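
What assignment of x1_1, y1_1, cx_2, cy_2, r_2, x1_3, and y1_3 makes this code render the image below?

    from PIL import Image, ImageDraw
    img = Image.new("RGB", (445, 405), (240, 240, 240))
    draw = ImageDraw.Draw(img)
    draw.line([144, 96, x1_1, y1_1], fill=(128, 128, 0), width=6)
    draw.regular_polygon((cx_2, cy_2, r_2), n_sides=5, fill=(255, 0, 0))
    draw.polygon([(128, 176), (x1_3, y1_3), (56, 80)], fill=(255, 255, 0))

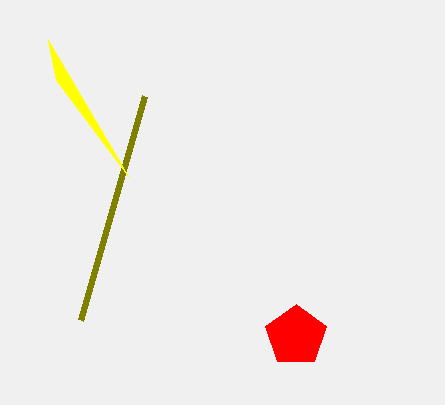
x1_1 = 80
y1_1 = 320
cx_2 = 296
cy_2 = 336
r_2 = 32
x1_3 = 48
y1_3 = 40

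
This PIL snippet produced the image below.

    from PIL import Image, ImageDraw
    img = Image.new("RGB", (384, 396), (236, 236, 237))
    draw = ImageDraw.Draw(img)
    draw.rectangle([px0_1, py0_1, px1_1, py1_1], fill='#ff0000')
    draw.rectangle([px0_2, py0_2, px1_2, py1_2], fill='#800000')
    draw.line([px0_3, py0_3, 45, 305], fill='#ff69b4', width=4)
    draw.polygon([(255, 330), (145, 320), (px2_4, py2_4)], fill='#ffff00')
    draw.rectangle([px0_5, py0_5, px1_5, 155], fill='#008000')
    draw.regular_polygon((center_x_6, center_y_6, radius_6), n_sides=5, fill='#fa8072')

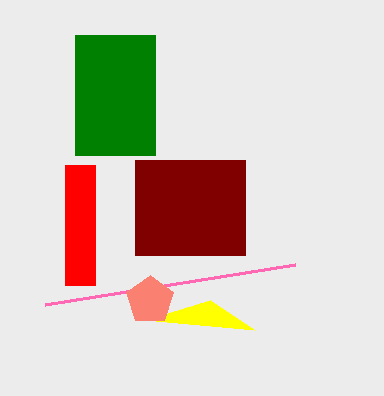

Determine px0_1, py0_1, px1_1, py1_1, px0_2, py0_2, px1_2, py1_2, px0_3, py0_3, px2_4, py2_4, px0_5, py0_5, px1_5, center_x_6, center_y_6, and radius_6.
px0_1 = 65; py0_1 = 165; px1_1 = 95; py1_1 = 285; px0_2 = 135; py0_2 = 160; px1_2 = 245; py1_2 = 255; px0_3 = 295; py0_3 = 265; px2_4 = 210; py2_4 = 300; px0_5 = 75; py0_5 = 35; px1_5 = 155; center_x_6 = 150; center_y_6 = 300; radius_6 = 25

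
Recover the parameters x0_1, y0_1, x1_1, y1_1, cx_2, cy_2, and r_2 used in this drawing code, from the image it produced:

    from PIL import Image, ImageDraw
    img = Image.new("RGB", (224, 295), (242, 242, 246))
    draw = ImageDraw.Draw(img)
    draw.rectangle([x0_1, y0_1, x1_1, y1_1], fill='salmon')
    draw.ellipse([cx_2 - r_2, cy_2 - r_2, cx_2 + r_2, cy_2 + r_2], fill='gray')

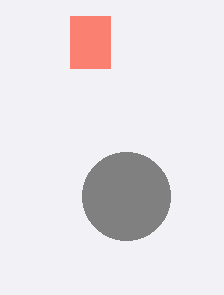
x0_1 = 70; y0_1 = 16; x1_1 = 110; y1_1 = 68; cx_2 = 126; cy_2 = 196; r_2 = 44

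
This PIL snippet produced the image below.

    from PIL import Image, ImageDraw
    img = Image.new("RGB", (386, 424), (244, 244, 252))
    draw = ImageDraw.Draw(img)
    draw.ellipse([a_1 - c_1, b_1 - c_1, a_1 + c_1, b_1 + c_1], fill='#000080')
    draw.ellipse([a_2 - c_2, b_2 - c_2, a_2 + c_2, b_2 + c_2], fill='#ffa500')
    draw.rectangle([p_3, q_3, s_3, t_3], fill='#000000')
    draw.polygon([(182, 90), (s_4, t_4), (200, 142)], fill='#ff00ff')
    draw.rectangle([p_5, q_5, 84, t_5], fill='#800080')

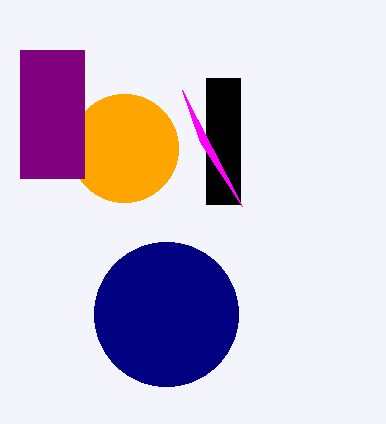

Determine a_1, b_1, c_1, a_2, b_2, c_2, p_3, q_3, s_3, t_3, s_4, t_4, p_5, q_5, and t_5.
a_1 = 166, b_1 = 314, c_1 = 72, a_2 = 124, b_2 = 148, c_2 = 54, p_3 = 206, q_3 = 78, s_3 = 240, t_3 = 204, s_4 = 242, t_4 = 206, p_5 = 20, q_5 = 50, t_5 = 178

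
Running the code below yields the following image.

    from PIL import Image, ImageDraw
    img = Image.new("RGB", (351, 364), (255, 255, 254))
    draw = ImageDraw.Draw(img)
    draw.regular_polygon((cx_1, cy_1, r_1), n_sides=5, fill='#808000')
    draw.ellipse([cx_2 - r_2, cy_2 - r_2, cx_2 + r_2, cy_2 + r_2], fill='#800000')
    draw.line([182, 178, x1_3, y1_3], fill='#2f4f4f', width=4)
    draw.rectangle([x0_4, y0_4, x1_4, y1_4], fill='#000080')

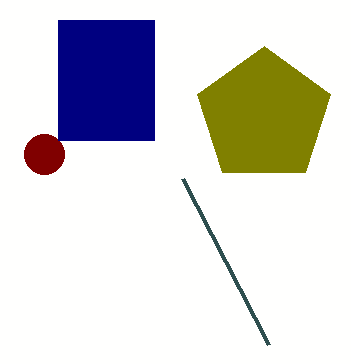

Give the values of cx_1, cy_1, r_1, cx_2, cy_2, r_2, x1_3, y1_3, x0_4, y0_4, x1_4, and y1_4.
cx_1 = 264, cy_1 = 116, r_1 = 70, cx_2 = 44, cy_2 = 154, r_2 = 20, x1_3 = 268, y1_3 = 344, x0_4 = 58, y0_4 = 20, x1_4 = 154, y1_4 = 140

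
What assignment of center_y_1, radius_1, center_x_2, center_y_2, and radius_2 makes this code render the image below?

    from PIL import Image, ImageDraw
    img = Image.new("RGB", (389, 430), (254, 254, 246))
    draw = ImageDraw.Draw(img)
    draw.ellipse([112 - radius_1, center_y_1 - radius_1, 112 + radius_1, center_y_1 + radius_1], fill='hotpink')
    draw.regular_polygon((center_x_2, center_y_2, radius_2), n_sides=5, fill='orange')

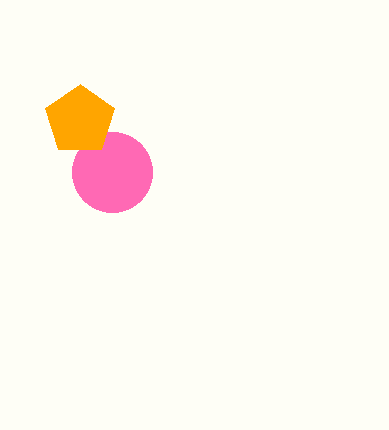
center_y_1 = 172; radius_1 = 40; center_x_2 = 80; center_y_2 = 120; radius_2 = 36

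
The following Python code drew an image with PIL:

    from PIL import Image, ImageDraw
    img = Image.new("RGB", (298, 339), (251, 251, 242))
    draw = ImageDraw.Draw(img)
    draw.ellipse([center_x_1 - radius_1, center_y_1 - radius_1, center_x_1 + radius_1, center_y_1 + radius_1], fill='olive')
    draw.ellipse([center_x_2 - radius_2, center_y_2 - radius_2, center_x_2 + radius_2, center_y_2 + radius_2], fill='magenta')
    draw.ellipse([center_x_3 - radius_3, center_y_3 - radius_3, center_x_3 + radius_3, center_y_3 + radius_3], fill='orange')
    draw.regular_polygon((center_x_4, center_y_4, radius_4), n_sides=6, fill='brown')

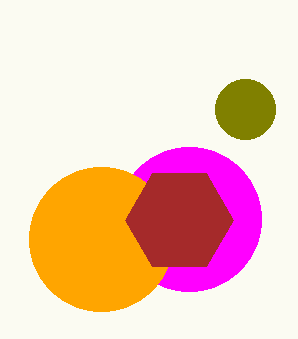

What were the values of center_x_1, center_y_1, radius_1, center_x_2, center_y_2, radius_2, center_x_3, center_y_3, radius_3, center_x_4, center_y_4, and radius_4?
center_x_1 = 245; center_y_1 = 109; radius_1 = 30; center_x_2 = 189; center_y_2 = 219; radius_2 = 72; center_x_3 = 101; center_y_3 = 239; radius_3 = 72; center_x_4 = 179; center_y_4 = 220; radius_4 = 54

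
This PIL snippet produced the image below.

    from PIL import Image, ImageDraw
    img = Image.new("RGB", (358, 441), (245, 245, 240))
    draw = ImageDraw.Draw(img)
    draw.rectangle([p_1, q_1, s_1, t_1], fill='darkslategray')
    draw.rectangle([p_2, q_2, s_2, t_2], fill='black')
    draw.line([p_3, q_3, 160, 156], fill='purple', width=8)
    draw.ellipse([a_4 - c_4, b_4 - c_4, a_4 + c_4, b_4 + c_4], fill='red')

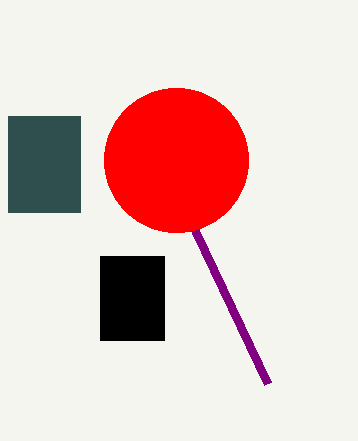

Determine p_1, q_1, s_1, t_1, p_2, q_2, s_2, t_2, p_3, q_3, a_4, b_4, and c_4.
p_1 = 8; q_1 = 116; s_1 = 80; t_1 = 212; p_2 = 100; q_2 = 256; s_2 = 164; t_2 = 340; p_3 = 268; q_3 = 384; a_4 = 176; b_4 = 160; c_4 = 72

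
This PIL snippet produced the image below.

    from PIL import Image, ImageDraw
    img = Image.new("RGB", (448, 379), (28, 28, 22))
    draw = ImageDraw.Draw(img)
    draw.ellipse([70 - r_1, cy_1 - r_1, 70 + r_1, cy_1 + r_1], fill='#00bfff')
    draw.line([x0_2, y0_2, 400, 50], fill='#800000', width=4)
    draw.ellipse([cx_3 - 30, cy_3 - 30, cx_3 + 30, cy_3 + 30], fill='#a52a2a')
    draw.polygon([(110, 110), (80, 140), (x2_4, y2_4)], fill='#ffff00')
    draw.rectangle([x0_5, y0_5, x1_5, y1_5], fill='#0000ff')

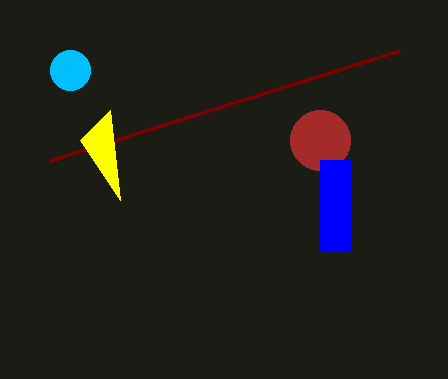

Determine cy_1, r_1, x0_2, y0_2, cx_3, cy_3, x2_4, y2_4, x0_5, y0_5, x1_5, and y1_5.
cy_1 = 70; r_1 = 20; x0_2 = 50; y0_2 = 160; cx_3 = 320; cy_3 = 140; x2_4 = 120; y2_4 = 200; x0_5 = 320; y0_5 = 160; x1_5 = 350; y1_5 = 250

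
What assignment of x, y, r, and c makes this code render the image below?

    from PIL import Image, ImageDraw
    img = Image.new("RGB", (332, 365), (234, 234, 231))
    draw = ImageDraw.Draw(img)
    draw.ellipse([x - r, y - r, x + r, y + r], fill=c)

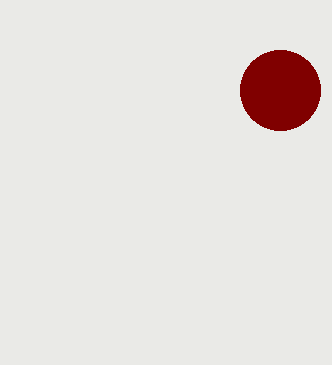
x = 280
y = 90
r = 40
c = 'maroon'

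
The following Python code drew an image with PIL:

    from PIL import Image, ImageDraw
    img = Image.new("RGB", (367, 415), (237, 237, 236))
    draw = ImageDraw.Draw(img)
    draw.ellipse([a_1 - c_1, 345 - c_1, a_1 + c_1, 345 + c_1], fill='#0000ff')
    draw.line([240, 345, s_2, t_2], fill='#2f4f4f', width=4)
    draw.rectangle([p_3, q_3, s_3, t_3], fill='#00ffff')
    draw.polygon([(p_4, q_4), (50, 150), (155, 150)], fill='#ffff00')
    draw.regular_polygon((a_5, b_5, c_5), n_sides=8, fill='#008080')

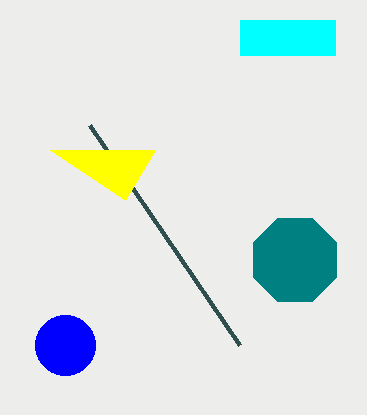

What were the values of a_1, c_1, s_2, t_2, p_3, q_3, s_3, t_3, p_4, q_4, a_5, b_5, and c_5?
a_1 = 65; c_1 = 30; s_2 = 90; t_2 = 125; p_3 = 240; q_3 = 20; s_3 = 335; t_3 = 55; p_4 = 125; q_4 = 200; a_5 = 295; b_5 = 260; c_5 = 45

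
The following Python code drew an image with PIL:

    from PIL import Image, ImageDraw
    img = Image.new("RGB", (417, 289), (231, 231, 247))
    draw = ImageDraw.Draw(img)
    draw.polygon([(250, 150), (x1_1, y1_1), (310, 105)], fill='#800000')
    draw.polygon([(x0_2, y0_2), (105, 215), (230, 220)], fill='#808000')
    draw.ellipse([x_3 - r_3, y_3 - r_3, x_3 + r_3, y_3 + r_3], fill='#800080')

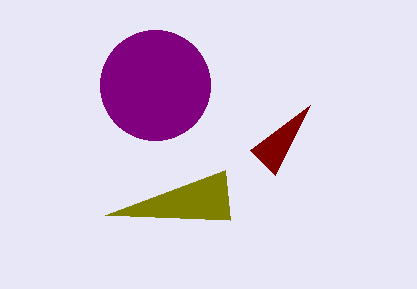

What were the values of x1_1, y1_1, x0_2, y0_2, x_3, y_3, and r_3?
x1_1 = 275, y1_1 = 175, x0_2 = 225, y0_2 = 170, x_3 = 155, y_3 = 85, r_3 = 55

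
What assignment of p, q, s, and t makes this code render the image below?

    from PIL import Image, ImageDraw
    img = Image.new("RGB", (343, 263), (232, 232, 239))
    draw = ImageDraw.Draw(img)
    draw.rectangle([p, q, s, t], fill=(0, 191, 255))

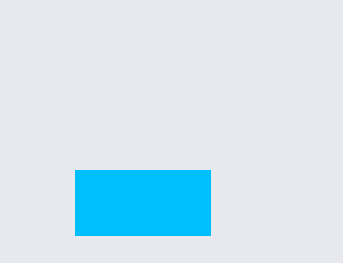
p = 75
q = 170
s = 210
t = 235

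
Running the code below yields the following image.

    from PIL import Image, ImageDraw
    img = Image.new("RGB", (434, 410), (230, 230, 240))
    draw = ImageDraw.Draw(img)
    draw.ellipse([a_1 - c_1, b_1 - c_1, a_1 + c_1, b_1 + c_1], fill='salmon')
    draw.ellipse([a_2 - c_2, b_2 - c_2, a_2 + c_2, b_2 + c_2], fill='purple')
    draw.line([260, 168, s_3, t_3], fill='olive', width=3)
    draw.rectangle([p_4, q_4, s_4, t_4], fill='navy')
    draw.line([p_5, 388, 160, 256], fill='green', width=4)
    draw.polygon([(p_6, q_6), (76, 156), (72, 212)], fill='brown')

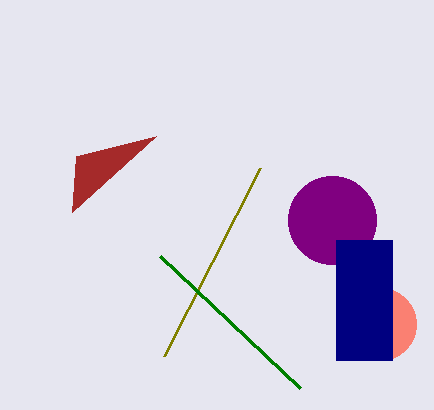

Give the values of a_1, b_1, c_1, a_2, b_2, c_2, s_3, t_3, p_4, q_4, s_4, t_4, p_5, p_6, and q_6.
a_1 = 380, b_1 = 324, c_1 = 36, a_2 = 332, b_2 = 220, c_2 = 44, s_3 = 164, t_3 = 356, p_4 = 336, q_4 = 240, s_4 = 392, t_4 = 360, p_5 = 300, p_6 = 156, q_6 = 136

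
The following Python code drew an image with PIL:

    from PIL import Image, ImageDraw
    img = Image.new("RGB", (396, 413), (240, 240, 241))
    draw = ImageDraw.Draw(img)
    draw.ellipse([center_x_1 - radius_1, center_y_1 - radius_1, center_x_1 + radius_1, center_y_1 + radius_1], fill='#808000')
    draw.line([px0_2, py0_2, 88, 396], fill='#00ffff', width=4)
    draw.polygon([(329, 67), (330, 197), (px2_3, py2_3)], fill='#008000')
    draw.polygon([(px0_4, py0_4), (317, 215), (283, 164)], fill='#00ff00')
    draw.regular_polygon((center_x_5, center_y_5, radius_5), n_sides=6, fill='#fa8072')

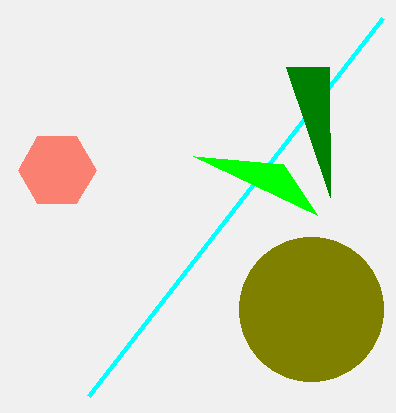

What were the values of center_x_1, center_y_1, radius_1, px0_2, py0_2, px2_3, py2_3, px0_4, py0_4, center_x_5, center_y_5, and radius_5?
center_x_1 = 311, center_y_1 = 309, radius_1 = 72, px0_2 = 382, py0_2 = 18, px2_3 = 286, py2_3 = 67, px0_4 = 193, py0_4 = 156, center_x_5 = 57, center_y_5 = 170, radius_5 = 39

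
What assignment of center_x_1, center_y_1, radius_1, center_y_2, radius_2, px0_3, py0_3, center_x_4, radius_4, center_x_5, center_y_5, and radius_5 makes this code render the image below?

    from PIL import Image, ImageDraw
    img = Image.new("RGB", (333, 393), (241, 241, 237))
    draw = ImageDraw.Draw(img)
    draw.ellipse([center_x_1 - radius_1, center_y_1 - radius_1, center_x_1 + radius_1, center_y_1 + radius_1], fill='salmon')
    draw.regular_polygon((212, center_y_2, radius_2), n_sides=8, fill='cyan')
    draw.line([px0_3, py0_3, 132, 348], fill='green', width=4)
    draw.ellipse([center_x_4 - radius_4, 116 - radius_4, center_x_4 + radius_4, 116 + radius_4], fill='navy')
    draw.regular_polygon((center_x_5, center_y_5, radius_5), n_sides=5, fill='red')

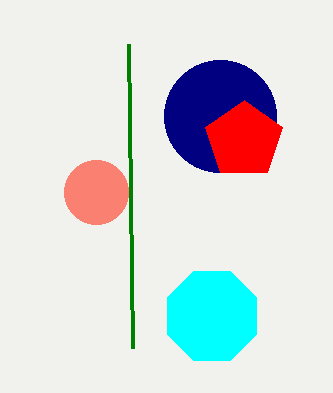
center_x_1 = 96
center_y_1 = 192
radius_1 = 32
center_y_2 = 316
radius_2 = 48
px0_3 = 128
py0_3 = 44
center_x_4 = 220
radius_4 = 56
center_x_5 = 244
center_y_5 = 140
radius_5 = 40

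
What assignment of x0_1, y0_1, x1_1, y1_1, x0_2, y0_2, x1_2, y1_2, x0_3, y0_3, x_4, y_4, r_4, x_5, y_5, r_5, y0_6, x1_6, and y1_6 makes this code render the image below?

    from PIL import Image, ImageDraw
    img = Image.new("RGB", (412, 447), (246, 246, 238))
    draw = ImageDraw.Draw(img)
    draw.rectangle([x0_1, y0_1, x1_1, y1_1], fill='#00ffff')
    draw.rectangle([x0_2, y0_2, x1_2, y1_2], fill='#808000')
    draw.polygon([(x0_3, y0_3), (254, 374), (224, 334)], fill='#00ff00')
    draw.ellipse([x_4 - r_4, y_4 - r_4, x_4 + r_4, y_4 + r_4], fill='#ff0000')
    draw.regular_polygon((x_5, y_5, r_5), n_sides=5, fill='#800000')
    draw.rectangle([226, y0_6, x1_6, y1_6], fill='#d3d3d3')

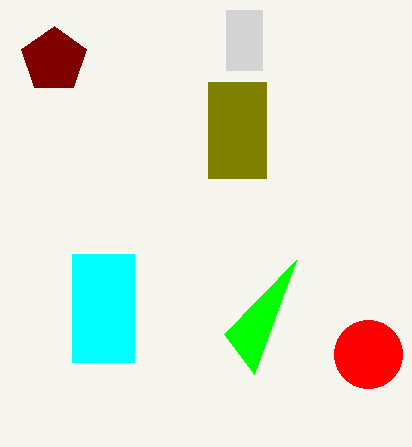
x0_1 = 72
y0_1 = 254
x1_1 = 134
y1_1 = 362
x0_2 = 208
y0_2 = 82
x1_2 = 266
y1_2 = 178
x0_3 = 296
y0_3 = 260
x_4 = 368
y_4 = 354
r_4 = 34
x_5 = 54
y_5 = 60
r_5 = 34
y0_6 = 10
x1_6 = 262
y1_6 = 70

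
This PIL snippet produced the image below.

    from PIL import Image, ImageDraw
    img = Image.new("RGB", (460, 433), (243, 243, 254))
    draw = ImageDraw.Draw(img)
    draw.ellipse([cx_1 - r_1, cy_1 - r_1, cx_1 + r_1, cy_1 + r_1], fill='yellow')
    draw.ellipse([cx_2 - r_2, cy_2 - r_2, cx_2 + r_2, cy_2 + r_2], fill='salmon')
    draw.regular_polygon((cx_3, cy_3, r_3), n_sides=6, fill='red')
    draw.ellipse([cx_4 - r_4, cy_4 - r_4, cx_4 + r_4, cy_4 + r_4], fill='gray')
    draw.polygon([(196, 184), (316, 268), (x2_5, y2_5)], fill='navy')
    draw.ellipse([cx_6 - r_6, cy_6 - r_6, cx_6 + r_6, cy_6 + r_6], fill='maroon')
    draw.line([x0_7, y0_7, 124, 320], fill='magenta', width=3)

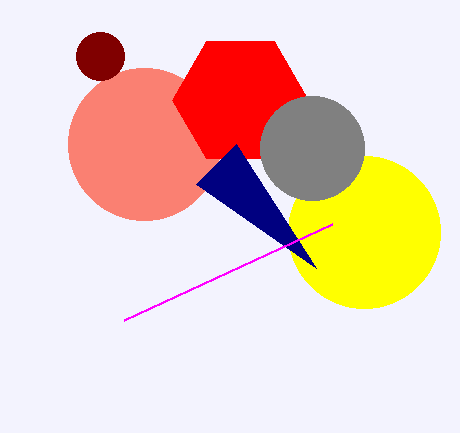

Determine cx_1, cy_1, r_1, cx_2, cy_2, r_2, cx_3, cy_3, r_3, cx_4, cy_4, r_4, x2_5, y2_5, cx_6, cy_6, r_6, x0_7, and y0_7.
cx_1 = 364, cy_1 = 232, r_1 = 76, cx_2 = 144, cy_2 = 144, r_2 = 76, cx_3 = 240, cy_3 = 100, r_3 = 68, cx_4 = 312, cy_4 = 148, r_4 = 52, x2_5 = 236, y2_5 = 144, cx_6 = 100, cy_6 = 56, r_6 = 24, x0_7 = 332, y0_7 = 224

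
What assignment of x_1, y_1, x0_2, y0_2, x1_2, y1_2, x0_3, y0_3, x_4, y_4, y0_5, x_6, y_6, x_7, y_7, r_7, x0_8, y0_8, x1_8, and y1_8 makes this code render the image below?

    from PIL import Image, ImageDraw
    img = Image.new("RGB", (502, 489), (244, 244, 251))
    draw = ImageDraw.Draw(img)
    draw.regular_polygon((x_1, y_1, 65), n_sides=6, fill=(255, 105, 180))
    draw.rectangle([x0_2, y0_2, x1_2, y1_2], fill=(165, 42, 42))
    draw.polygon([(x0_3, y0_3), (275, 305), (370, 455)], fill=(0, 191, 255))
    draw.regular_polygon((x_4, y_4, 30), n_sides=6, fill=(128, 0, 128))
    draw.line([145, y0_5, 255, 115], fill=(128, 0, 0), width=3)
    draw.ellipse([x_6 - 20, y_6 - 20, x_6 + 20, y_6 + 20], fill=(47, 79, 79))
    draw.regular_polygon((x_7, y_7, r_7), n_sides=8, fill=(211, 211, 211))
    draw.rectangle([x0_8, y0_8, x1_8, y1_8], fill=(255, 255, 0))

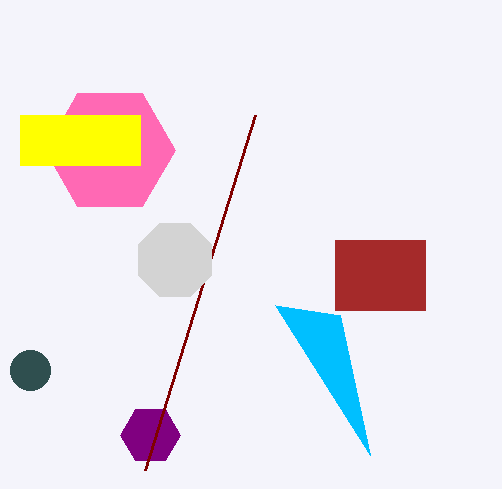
x_1 = 110; y_1 = 150; x0_2 = 335; y0_2 = 240; x1_2 = 425; y1_2 = 310; x0_3 = 340; y0_3 = 315; x_4 = 150; y_4 = 435; y0_5 = 470; x_6 = 30; y_6 = 370; x_7 = 175; y_7 = 260; r_7 = 40; x0_8 = 20; y0_8 = 115; x1_8 = 140; y1_8 = 165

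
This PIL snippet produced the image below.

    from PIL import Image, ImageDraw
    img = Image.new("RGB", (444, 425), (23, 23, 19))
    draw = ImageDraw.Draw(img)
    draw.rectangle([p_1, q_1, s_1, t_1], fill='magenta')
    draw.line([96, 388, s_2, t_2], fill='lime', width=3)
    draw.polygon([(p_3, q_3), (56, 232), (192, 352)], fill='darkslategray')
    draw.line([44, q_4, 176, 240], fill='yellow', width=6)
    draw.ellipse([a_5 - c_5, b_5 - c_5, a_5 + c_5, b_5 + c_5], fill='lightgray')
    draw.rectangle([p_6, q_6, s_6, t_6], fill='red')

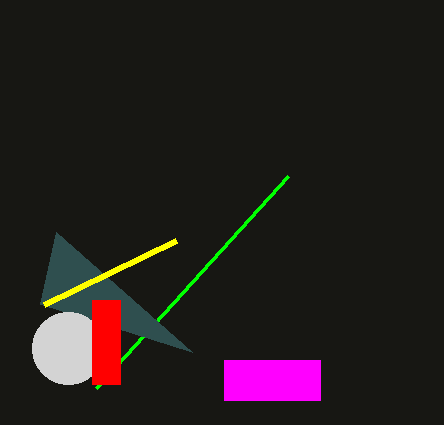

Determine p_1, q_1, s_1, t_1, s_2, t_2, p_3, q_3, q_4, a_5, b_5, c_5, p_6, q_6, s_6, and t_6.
p_1 = 224; q_1 = 360; s_1 = 320; t_1 = 400; s_2 = 288; t_2 = 176; p_3 = 40; q_3 = 304; q_4 = 304; a_5 = 68; b_5 = 348; c_5 = 36; p_6 = 92; q_6 = 300; s_6 = 120; t_6 = 384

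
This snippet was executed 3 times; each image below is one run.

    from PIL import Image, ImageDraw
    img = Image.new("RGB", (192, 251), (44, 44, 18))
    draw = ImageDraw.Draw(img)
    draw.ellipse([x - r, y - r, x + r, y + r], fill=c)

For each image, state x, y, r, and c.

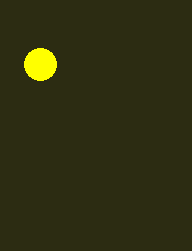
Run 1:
x = 40, y = 64, r = 16, c = 'yellow'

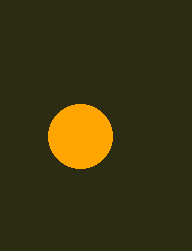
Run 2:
x = 80
y = 136
r = 32
c = 'orange'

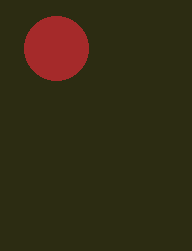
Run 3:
x = 56; y = 48; r = 32; c = 'brown'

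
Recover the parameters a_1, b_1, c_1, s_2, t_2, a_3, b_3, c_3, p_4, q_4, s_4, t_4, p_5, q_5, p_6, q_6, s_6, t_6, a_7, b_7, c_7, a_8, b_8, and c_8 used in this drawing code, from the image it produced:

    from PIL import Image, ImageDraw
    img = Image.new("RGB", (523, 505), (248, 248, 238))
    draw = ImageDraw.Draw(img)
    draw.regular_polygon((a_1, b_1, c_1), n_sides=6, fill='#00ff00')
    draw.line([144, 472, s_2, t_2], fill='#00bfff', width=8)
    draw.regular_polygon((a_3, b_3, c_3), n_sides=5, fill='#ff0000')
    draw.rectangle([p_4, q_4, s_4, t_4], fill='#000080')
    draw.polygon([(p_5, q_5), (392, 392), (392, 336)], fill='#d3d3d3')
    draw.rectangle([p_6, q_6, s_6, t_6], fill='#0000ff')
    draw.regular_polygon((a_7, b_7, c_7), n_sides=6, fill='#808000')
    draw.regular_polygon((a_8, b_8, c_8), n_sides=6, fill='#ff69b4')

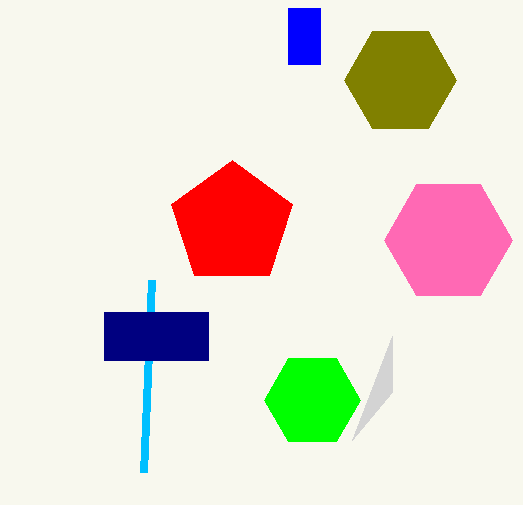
a_1 = 312
b_1 = 400
c_1 = 48
s_2 = 152
t_2 = 280
a_3 = 232
b_3 = 224
c_3 = 64
p_4 = 104
q_4 = 312
s_4 = 208
t_4 = 360
p_5 = 352
q_5 = 440
p_6 = 288
q_6 = 8
s_6 = 320
t_6 = 64
a_7 = 400
b_7 = 80
c_7 = 56
a_8 = 448
b_8 = 240
c_8 = 64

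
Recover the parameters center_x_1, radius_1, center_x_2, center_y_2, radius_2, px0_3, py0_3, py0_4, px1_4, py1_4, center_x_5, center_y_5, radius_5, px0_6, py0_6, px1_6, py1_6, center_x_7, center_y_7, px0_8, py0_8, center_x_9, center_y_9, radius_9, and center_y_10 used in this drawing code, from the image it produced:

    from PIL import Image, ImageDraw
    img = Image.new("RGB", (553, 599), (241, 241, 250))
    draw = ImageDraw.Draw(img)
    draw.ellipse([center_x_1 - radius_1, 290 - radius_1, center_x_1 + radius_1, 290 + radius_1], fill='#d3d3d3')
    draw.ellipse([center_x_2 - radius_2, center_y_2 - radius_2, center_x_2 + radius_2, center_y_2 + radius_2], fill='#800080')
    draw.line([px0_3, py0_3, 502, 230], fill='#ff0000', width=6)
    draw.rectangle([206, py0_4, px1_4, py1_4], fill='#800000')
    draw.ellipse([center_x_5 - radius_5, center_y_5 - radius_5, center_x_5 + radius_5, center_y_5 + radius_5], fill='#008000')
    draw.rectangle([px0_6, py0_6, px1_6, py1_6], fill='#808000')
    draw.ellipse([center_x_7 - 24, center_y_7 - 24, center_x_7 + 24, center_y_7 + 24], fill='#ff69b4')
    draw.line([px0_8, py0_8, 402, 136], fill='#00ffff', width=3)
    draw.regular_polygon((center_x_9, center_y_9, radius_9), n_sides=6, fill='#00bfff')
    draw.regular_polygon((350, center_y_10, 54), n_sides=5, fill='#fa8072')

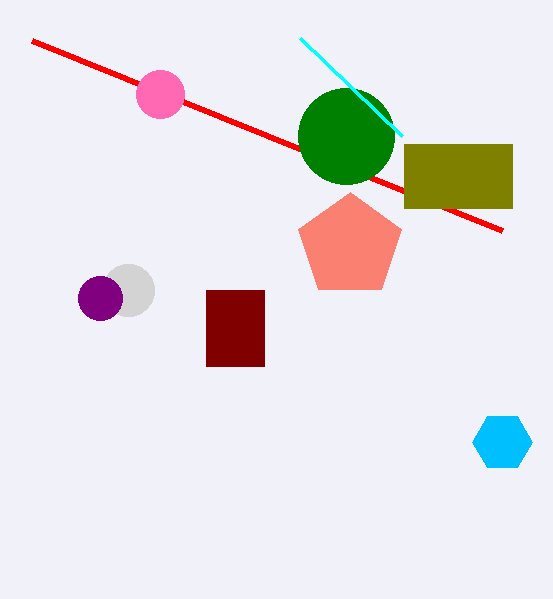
center_x_1 = 128; radius_1 = 26; center_x_2 = 100; center_y_2 = 298; radius_2 = 22; px0_3 = 32; py0_3 = 40; py0_4 = 290; px1_4 = 264; py1_4 = 366; center_x_5 = 346; center_y_5 = 136; radius_5 = 48; px0_6 = 404; py0_6 = 144; px1_6 = 512; py1_6 = 208; center_x_7 = 160; center_y_7 = 94; px0_8 = 300; py0_8 = 38; center_x_9 = 502; center_y_9 = 442; radius_9 = 30; center_y_10 = 246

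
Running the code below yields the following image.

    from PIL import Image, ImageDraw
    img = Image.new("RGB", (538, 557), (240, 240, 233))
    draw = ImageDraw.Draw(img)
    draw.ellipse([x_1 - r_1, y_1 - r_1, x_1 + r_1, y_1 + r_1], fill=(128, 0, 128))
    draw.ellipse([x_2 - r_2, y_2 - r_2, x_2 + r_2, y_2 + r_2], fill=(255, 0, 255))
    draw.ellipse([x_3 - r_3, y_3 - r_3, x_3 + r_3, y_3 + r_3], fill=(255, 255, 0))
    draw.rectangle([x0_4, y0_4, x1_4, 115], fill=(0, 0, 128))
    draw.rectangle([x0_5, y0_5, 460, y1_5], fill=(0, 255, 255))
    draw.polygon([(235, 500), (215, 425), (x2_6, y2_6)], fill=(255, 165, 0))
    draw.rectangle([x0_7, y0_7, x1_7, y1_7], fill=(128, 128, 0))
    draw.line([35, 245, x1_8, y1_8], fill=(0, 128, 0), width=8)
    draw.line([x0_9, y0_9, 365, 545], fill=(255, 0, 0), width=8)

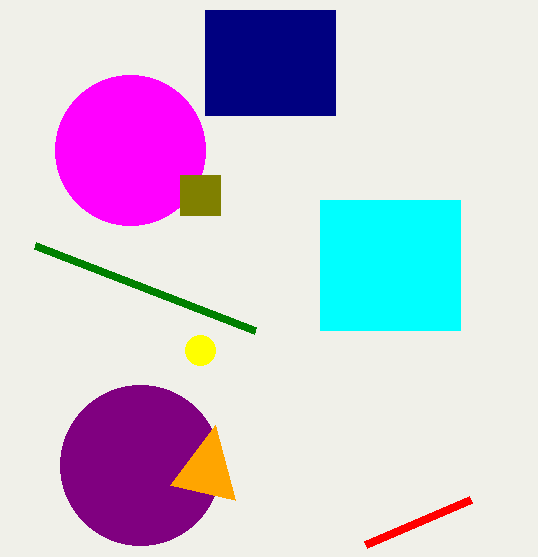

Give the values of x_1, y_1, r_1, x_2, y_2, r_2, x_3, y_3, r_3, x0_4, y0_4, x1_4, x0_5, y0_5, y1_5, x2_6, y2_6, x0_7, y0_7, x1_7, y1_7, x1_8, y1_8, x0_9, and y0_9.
x_1 = 140; y_1 = 465; r_1 = 80; x_2 = 130; y_2 = 150; r_2 = 75; x_3 = 200; y_3 = 350; r_3 = 15; x0_4 = 205; y0_4 = 10; x1_4 = 335; x0_5 = 320; y0_5 = 200; y1_5 = 330; x2_6 = 170; y2_6 = 485; x0_7 = 180; y0_7 = 175; x1_7 = 220; y1_7 = 215; x1_8 = 255; y1_8 = 330; x0_9 = 470; y0_9 = 500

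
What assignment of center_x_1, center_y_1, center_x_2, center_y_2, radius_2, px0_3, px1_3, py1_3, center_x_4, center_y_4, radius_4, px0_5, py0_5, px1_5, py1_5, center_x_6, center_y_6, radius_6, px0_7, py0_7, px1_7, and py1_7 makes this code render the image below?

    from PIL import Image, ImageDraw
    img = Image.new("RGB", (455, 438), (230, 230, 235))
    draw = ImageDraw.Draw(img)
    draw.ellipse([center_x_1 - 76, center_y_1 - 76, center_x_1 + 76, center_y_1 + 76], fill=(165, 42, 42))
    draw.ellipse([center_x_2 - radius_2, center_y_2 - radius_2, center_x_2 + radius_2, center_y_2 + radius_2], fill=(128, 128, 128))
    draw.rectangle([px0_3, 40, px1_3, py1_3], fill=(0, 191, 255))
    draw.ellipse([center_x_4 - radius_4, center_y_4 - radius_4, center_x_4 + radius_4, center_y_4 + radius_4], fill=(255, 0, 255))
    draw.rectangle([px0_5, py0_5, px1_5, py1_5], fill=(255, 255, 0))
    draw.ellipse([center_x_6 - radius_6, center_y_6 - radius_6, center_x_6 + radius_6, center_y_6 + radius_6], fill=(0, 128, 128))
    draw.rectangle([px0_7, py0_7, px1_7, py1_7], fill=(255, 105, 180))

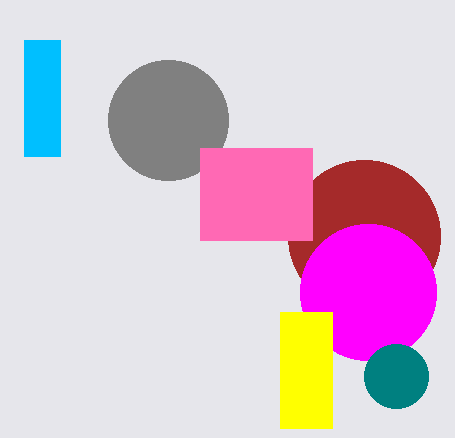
center_x_1 = 364
center_y_1 = 236
center_x_2 = 168
center_y_2 = 120
radius_2 = 60
px0_3 = 24
px1_3 = 60
py1_3 = 156
center_x_4 = 368
center_y_4 = 292
radius_4 = 68
px0_5 = 280
py0_5 = 312
px1_5 = 332
py1_5 = 428
center_x_6 = 396
center_y_6 = 376
radius_6 = 32
px0_7 = 200
py0_7 = 148
px1_7 = 312
py1_7 = 240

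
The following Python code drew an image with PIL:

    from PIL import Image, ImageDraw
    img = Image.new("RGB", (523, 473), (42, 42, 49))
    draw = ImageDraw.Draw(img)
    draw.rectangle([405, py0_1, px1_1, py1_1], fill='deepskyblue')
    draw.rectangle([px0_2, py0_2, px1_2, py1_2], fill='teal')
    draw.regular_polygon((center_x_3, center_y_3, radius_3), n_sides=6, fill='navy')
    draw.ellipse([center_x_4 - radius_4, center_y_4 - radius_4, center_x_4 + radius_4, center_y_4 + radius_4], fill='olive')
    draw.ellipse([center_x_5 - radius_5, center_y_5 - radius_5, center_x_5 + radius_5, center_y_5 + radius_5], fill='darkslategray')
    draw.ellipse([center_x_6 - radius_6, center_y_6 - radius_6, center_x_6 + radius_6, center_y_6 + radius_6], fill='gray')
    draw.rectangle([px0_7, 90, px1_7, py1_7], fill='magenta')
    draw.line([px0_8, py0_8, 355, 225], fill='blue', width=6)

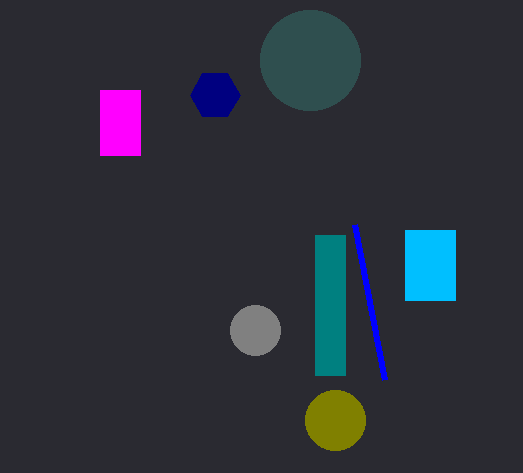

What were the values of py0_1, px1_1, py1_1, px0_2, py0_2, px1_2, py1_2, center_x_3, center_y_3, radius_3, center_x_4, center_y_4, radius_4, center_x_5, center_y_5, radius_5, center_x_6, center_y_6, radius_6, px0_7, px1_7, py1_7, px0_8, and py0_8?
py0_1 = 230, px1_1 = 455, py1_1 = 300, px0_2 = 315, py0_2 = 235, px1_2 = 345, py1_2 = 375, center_x_3 = 215, center_y_3 = 95, radius_3 = 25, center_x_4 = 335, center_y_4 = 420, radius_4 = 30, center_x_5 = 310, center_y_5 = 60, radius_5 = 50, center_x_6 = 255, center_y_6 = 330, radius_6 = 25, px0_7 = 100, px1_7 = 140, py1_7 = 155, px0_8 = 385, py0_8 = 380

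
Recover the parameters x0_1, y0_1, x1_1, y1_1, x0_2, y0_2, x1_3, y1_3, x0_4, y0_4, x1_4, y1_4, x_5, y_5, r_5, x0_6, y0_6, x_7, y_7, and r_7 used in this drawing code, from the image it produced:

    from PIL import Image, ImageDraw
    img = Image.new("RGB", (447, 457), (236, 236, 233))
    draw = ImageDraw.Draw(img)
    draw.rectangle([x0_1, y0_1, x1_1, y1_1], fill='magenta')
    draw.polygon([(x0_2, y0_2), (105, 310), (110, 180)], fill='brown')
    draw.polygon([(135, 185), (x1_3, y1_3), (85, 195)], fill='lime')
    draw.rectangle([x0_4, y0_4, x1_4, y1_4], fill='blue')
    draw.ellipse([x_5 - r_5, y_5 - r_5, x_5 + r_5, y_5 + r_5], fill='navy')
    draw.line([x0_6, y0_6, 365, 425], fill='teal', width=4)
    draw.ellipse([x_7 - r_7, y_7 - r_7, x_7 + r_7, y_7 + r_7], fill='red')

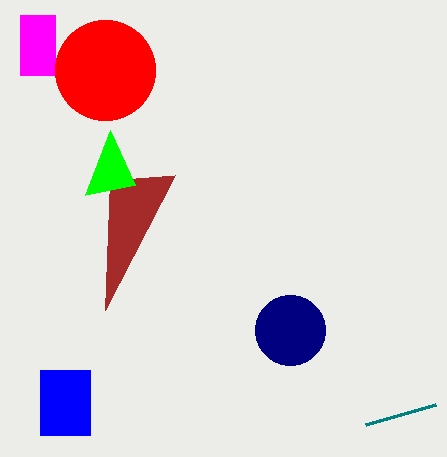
x0_1 = 20
y0_1 = 15
x1_1 = 55
y1_1 = 75
x0_2 = 175
y0_2 = 175
x1_3 = 110
y1_3 = 130
x0_4 = 40
y0_4 = 370
x1_4 = 90
y1_4 = 435
x_5 = 290
y_5 = 330
r_5 = 35
x0_6 = 435
y0_6 = 405
x_7 = 105
y_7 = 70
r_7 = 50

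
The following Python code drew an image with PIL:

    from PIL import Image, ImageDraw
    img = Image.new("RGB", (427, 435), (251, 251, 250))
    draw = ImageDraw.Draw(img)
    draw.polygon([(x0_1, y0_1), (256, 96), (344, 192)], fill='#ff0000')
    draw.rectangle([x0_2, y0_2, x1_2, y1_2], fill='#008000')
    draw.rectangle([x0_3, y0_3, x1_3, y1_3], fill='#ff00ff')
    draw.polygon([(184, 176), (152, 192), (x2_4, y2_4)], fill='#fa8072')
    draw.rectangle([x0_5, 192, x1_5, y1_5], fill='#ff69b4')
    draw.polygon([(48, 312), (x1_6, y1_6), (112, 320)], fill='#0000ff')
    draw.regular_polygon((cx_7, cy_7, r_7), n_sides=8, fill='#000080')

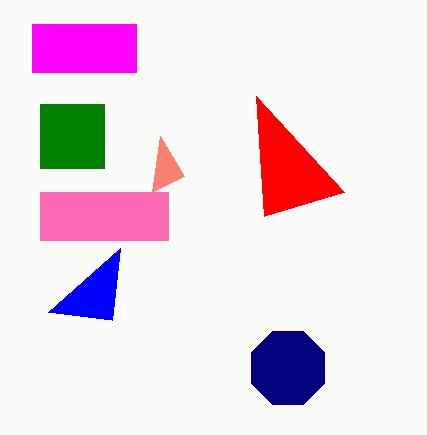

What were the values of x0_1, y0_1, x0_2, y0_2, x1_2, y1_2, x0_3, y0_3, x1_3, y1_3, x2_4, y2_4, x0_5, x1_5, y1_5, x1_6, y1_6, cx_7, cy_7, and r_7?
x0_1 = 264, y0_1 = 216, x0_2 = 40, y0_2 = 104, x1_2 = 104, y1_2 = 168, x0_3 = 32, y0_3 = 24, x1_3 = 136, y1_3 = 72, x2_4 = 160, y2_4 = 136, x0_5 = 40, x1_5 = 168, y1_5 = 240, x1_6 = 120, y1_6 = 248, cx_7 = 288, cy_7 = 368, r_7 = 40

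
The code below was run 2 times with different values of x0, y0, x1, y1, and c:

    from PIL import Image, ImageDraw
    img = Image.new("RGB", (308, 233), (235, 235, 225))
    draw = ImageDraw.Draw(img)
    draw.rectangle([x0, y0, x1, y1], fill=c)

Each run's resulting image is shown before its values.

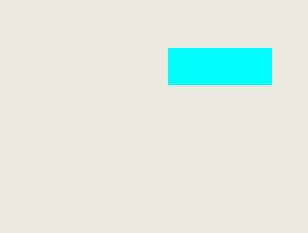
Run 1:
x0 = 168; y0 = 48; x1 = 271; y1 = 84; c = 'cyan'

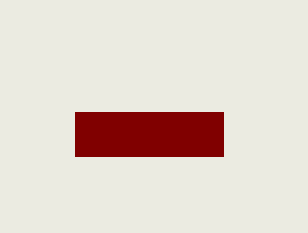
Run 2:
x0 = 75
y0 = 112
x1 = 223
y1 = 156
c = 'maroon'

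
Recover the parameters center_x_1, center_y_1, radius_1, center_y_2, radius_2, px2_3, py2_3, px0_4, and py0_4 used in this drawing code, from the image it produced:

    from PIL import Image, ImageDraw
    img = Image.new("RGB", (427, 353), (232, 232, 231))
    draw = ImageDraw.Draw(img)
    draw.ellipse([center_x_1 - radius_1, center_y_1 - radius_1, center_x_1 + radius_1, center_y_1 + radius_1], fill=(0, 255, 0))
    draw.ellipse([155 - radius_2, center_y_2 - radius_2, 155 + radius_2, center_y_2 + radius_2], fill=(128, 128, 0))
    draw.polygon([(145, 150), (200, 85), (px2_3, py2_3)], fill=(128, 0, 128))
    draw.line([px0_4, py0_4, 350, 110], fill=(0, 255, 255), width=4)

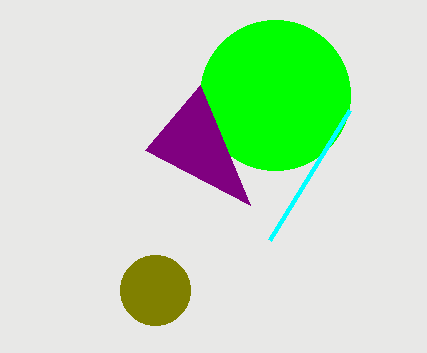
center_x_1 = 275, center_y_1 = 95, radius_1 = 75, center_y_2 = 290, radius_2 = 35, px2_3 = 250, py2_3 = 205, px0_4 = 270, py0_4 = 240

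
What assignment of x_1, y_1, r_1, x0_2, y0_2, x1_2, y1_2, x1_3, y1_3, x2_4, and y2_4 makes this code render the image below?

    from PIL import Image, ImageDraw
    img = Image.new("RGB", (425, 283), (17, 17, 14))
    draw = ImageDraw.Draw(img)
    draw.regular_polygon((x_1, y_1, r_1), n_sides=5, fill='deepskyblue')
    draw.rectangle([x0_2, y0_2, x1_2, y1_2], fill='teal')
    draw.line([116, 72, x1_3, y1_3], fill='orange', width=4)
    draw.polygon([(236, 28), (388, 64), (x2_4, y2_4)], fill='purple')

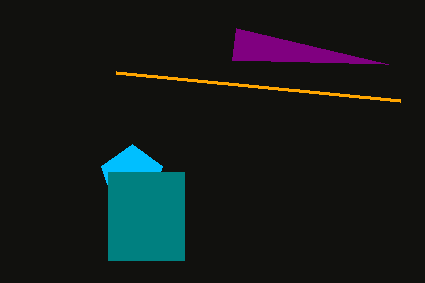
x_1 = 132; y_1 = 176; r_1 = 32; x0_2 = 108; y0_2 = 172; x1_2 = 184; y1_2 = 260; x1_3 = 400; y1_3 = 100; x2_4 = 232; y2_4 = 60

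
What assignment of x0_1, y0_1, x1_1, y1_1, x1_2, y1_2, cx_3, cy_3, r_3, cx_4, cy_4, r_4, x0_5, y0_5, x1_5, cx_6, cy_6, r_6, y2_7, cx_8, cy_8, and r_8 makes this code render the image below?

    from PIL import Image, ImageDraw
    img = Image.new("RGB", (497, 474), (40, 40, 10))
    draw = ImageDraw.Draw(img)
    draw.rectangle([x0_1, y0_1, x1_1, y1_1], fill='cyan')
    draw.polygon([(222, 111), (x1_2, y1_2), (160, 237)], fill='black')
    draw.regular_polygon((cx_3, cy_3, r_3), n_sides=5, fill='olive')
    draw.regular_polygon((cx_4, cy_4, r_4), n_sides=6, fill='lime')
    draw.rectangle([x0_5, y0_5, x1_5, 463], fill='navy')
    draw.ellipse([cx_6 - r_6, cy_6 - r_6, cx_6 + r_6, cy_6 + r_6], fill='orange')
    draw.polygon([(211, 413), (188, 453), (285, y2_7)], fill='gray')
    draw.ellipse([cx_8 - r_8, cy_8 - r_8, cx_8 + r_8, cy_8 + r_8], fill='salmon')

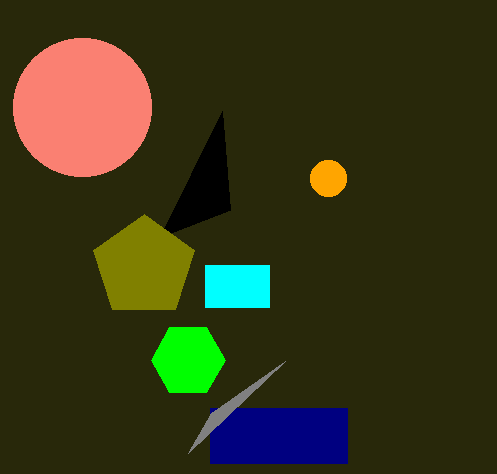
x0_1 = 205; y0_1 = 265; x1_1 = 269; y1_1 = 307; x1_2 = 230; y1_2 = 210; cx_3 = 144; cy_3 = 267; r_3 = 53; cx_4 = 188; cy_4 = 360; r_4 = 37; x0_5 = 210; y0_5 = 408; x1_5 = 347; cx_6 = 328; cy_6 = 178; r_6 = 18; y2_7 = 361; cx_8 = 82; cy_8 = 107; r_8 = 69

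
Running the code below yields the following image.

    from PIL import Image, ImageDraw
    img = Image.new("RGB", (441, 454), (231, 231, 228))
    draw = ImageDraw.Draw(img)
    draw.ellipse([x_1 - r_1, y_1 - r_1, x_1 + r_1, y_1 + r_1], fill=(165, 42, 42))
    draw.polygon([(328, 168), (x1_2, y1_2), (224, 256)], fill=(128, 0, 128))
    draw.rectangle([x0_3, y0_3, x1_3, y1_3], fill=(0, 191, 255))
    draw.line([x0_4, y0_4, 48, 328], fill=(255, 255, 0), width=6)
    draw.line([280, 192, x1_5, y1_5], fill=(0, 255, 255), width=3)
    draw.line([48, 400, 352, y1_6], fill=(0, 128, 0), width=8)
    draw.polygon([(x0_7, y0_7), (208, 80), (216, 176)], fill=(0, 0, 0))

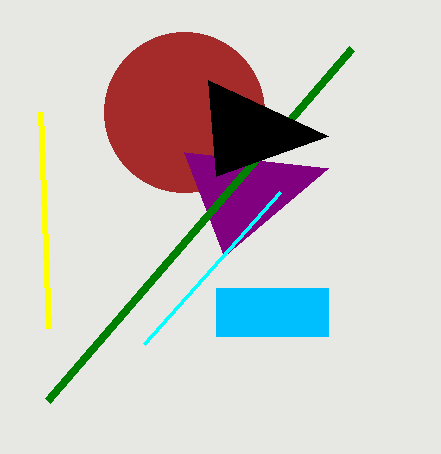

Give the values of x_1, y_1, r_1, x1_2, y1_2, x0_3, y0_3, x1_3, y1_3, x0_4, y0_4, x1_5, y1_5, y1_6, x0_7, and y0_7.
x_1 = 184, y_1 = 112, r_1 = 80, x1_2 = 184, y1_2 = 152, x0_3 = 216, y0_3 = 288, x1_3 = 328, y1_3 = 336, x0_4 = 40, y0_4 = 112, x1_5 = 144, y1_5 = 344, y1_6 = 48, x0_7 = 328, y0_7 = 136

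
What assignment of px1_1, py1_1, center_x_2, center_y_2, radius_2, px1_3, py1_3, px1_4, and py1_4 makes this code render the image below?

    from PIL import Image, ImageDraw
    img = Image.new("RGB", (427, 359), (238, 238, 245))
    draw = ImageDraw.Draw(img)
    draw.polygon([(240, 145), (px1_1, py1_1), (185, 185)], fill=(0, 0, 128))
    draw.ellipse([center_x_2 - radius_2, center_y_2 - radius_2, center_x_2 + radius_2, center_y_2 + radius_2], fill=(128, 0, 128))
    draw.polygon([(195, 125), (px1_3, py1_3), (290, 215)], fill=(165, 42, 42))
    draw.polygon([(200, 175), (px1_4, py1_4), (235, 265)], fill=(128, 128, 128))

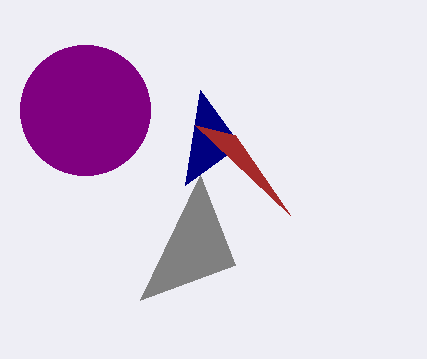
px1_1 = 200
py1_1 = 90
center_x_2 = 85
center_y_2 = 110
radius_2 = 65
px1_3 = 235
py1_3 = 135
px1_4 = 140
py1_4 = 300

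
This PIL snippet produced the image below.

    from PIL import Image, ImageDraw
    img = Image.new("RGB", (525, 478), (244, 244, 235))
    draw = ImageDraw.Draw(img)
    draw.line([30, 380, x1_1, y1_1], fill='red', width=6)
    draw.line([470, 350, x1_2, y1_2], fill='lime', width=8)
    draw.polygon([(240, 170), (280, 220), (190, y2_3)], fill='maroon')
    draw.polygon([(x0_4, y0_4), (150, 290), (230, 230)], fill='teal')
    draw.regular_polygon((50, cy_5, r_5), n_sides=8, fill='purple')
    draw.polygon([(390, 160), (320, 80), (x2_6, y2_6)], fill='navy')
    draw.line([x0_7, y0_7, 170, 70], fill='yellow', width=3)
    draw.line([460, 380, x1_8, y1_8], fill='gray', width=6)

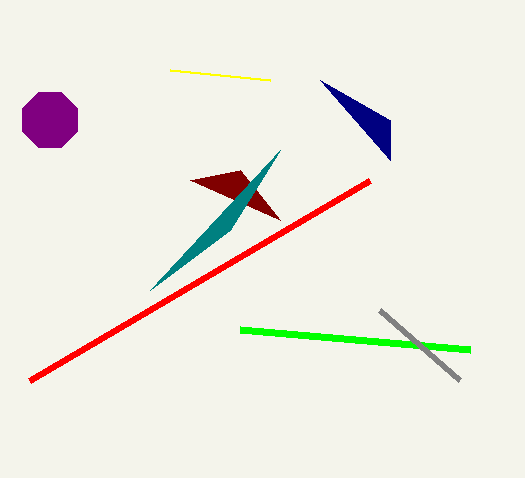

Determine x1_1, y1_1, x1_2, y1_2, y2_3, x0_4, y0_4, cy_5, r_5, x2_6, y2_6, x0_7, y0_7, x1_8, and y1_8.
x1_1 = 370, y1_1 = 180, x1_2 = 240, y1_2 = 330, y2_3 = 180, x0_4 = 280, y0_4 = 150, cy_5 = 120, r_5 = 30, x2_6 = 390, y2_6 = 120, x0_7 = 270, y0_7 = 80, x1_8 = 380, y1_8 = 310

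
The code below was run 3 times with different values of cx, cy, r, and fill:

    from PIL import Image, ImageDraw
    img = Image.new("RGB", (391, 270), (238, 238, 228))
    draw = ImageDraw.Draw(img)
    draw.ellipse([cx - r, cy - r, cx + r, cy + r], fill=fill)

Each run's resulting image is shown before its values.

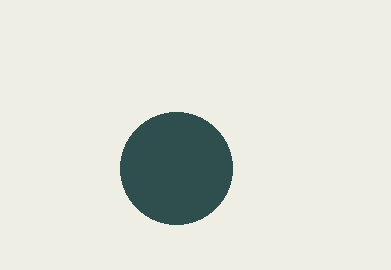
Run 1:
cx = 176, cy = 168, r = 56, fill = 'darkslategray'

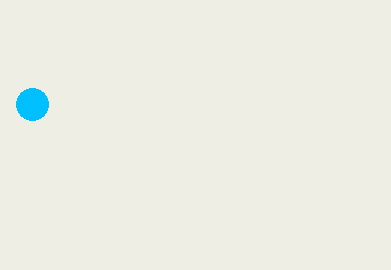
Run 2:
cx = 32
cy = 104
r = 16
fill = 'deepskyblue'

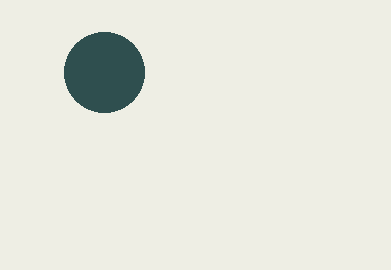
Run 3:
cx = 104; cy = 72; r = 40; fill = 'darkslategray'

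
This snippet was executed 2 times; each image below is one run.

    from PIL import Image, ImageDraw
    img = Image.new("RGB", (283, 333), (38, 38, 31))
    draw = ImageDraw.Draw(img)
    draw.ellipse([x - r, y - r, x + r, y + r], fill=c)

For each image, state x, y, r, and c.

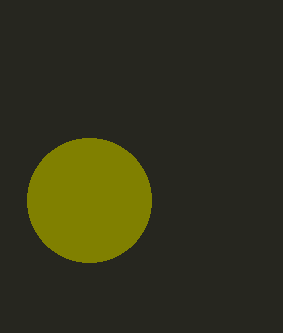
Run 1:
x = 89
y = 200
r = 62
c = 'olive'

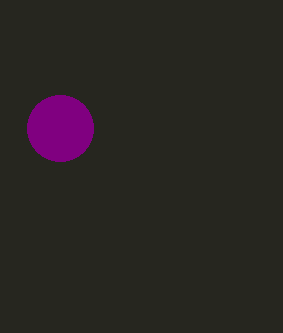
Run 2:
x = 60
y = 128
r = 33
c = 'purple'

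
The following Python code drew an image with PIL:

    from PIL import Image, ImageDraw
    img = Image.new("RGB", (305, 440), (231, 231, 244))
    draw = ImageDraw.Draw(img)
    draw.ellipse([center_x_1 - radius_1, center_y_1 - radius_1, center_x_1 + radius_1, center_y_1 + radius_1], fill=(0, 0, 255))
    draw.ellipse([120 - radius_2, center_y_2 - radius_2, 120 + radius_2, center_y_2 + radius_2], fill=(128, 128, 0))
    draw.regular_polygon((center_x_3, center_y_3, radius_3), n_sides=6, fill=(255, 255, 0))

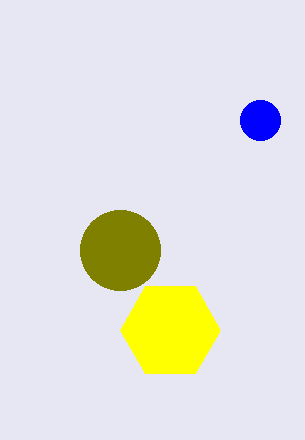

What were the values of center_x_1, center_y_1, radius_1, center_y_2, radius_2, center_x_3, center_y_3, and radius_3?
center_x_1 = 260
center_y_1 = 120
radius_1 = 20
center_y_2 = 250
radius_2 = 40
center_x_3 = 170
center_y_3 = 330
radius_3 = 50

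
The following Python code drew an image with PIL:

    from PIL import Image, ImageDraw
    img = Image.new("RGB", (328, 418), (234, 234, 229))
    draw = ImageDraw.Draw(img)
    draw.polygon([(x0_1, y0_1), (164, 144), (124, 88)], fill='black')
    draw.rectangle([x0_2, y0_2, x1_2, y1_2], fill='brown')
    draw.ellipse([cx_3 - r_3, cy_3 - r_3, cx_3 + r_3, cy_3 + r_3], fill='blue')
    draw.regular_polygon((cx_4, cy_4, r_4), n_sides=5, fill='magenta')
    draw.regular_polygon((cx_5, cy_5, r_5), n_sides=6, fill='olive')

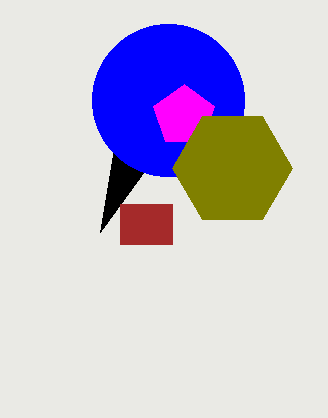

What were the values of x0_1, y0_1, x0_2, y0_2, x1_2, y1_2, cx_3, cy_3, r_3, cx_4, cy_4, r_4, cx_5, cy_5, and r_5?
x0_1 = 100; y0_1 = 232; x0_2 = 120; y0_2 = 204; x1_2 = 172; y1_2 = 244; cx_3 = 168; cy_3 = 100; r_3 = 76; cx_4 = 184; cy_4 = 116; r_4 = 32; cx_5 = 232; cy_5 = 168; r_5 = 60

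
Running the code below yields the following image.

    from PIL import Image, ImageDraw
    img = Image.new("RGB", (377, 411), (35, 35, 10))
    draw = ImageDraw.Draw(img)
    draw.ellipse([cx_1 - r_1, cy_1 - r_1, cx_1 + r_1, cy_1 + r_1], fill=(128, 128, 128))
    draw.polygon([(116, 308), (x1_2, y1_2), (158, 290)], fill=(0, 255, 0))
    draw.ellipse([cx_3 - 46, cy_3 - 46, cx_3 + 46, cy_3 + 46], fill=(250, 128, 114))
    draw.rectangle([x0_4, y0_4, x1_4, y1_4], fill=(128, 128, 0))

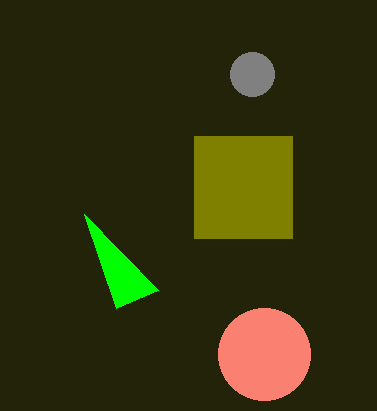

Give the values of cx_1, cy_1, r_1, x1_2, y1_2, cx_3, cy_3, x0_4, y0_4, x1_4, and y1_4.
cx_1 = 252, cy_1 = 74, r_1 = 22, x1_2 = 84, y1_2 = 214, cx_3 = 264, cy_3 = 354, x0_4 = 194, y0_4 = 136, x1_4 = 292, y1_4 = 238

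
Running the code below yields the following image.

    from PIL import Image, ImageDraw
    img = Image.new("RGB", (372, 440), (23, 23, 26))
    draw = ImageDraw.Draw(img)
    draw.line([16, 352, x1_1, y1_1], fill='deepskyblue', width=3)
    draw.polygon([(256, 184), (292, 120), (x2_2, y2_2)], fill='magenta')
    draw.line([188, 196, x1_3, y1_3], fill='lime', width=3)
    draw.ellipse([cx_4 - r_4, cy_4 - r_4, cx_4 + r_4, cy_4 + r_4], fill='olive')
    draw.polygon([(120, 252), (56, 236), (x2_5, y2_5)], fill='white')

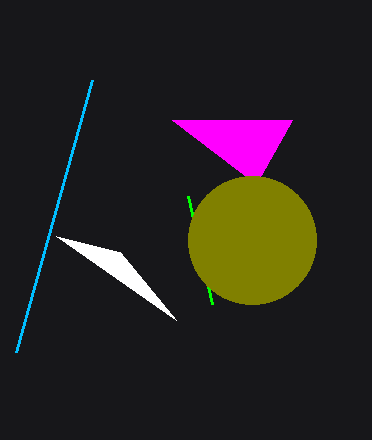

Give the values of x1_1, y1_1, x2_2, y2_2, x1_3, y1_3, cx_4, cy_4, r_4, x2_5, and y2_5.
x1_1 = 92, y1_1 = 80, x2_2 = 172, y2_2 = 120, x1_3 = 212, y1_3 = 304, cx_4 = 252, cy_4 = 240, r_4 = 64, x2_5 = 176, y2_5 = 320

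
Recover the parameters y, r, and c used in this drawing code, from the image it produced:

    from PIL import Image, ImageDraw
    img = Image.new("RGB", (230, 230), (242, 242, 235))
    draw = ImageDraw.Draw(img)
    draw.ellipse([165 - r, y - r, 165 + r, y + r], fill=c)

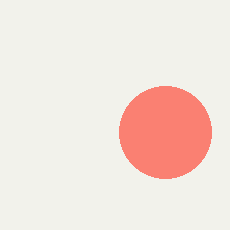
y = 132, r = 46, c = 'salmon'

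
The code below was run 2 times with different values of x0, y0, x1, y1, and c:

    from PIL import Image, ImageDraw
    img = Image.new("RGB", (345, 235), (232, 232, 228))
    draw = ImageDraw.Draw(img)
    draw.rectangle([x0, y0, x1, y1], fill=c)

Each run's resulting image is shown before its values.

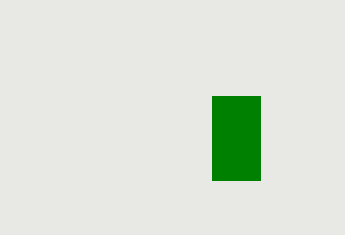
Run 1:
x0 = 212; y0 = 96; x1 = 260; y1 = 180; c = 'green'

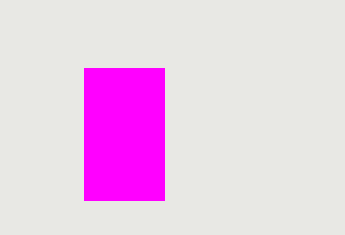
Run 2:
x0 = 84, y0 = 68, x1 = 164, y1 = 200, c = 'magenta'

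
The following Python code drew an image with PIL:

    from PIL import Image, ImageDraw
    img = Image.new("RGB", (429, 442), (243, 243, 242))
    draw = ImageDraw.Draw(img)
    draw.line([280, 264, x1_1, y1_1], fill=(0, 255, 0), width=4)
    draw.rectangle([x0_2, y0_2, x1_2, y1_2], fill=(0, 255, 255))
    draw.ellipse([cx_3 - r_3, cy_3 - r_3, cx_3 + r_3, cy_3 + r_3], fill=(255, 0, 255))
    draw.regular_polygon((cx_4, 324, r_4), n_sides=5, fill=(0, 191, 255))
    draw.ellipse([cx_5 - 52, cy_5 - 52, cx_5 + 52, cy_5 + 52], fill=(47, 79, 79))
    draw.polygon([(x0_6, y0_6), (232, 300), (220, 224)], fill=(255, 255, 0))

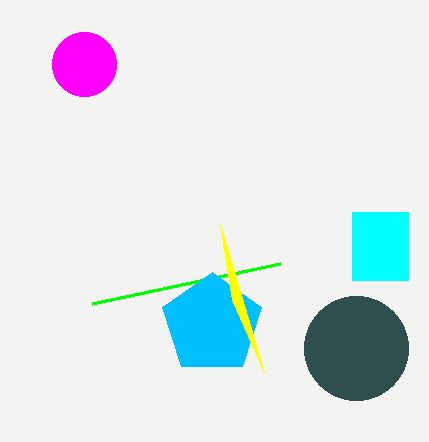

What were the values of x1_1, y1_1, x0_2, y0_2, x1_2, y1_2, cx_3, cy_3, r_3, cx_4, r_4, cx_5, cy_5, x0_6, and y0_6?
x1_1 = 92, y1_1 = 304, x0_2 = 352, y0_2 = 212, x1_2 = 408, y1_2 = 280, cx_3 = 84, cy_3 = 64, r_3 = 32, cx_4 = 212, r_4 = 52, cx_5 = 356, cy_5 = 348, x0_6 = 264, y0_6 = 372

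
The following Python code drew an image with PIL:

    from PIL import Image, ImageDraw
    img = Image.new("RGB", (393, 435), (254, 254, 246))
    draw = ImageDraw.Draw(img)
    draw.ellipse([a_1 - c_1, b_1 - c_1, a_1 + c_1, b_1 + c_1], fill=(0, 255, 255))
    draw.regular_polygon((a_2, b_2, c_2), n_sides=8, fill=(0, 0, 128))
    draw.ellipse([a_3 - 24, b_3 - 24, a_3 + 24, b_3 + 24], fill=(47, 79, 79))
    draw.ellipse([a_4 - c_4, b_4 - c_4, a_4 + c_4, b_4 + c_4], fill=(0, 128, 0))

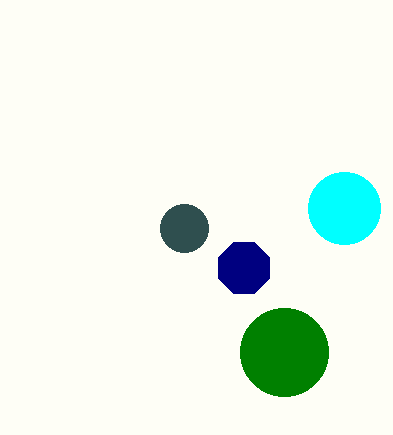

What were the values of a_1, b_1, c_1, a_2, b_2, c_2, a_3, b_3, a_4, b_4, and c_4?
a_1 = 344
b_1 = 208
c_1 = 36
a_2 = 244
b_2 = 268
c_2 = 28
a_3 = 184
b_3 = 228
a_4 = 284
b_4 = 352
c_4 = 44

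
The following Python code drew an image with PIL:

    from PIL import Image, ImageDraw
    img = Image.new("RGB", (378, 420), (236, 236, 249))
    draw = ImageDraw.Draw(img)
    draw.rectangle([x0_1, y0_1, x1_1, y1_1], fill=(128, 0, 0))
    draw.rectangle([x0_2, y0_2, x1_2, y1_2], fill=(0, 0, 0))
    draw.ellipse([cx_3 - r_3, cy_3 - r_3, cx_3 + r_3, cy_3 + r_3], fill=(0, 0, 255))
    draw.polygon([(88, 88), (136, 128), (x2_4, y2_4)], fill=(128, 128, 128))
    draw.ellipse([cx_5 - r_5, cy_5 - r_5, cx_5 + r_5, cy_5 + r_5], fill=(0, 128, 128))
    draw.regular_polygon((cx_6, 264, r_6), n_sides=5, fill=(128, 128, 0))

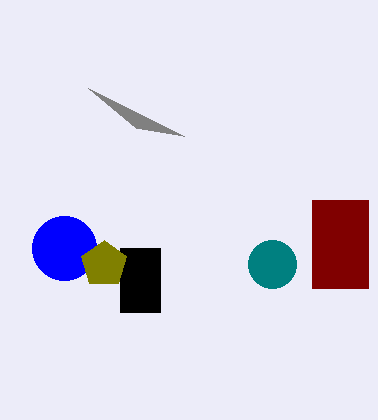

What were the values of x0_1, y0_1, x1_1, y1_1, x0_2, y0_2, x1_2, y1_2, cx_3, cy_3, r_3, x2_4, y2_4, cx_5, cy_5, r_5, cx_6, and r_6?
x0_1 = 312; y0_1 = 200; x1_1 = 368; y1_1 = 288; x0_2 = 120; y0_2 = 248; x1_2 = 160; y1_2 = 312; cx_3 = 64; cy_3 = 248; r_3 = 32; x2_4 = 184; y2_4 = 136; cx_5 = 272; cy_5 = 264; r_5 = 24; cx_6 = 104; r_6 = 24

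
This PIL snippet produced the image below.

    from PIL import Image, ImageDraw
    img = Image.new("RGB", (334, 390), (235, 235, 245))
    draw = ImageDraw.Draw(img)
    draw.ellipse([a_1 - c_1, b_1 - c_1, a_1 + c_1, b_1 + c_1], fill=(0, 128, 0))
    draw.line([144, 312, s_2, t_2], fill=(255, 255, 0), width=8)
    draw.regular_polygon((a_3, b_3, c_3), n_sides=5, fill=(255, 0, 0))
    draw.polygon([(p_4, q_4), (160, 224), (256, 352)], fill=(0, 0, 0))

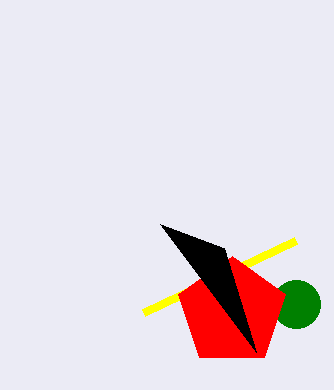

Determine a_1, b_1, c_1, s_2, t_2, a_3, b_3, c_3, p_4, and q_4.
a_1 = 296; b_1 = 304; c_1 = 24; s_2 = 296; t_2 = 240; a_3 = 232; b_3 = 312; c_3 = 56; p_4 = 224; q_4 = 248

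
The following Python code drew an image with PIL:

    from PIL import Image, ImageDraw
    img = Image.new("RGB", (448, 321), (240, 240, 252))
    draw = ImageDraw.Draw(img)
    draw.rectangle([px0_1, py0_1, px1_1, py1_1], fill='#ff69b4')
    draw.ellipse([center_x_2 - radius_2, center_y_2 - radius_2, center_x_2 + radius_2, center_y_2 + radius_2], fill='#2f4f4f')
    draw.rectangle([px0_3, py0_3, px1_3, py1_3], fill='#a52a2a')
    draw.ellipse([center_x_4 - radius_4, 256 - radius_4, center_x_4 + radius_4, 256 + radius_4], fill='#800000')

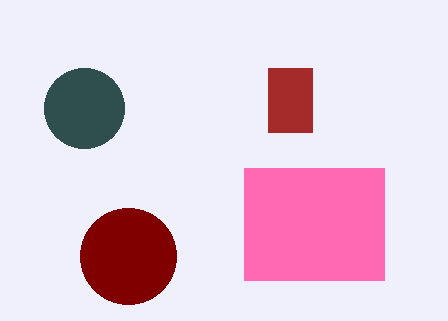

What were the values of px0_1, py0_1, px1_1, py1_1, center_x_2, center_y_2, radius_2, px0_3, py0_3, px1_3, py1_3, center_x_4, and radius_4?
px0_1 = 244, py0_1 = 168, px1_1 = 384, py1_1 = 280, center_x_2 = 84, center_y_2 = 108, radius_2 = 40, px0_3 = 268, py0_3 = 68, px1_3 = 312, py1_3 = 132, center_x_4 = 128, radius_4 = 48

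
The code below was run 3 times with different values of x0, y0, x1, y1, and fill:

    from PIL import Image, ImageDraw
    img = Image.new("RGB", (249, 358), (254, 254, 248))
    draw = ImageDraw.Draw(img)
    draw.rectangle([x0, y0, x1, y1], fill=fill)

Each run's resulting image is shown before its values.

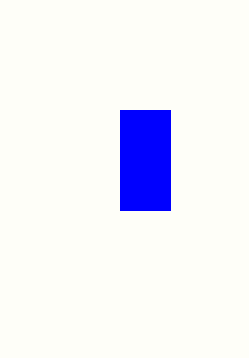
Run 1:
x0 = 120
y0 = 110
x1 = 170
y1 = 210
fill = 'blue'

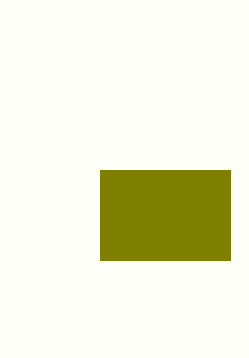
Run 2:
x0 = 100, y0 = 170, x1 = 230, y1 = 260, fill = 'olive'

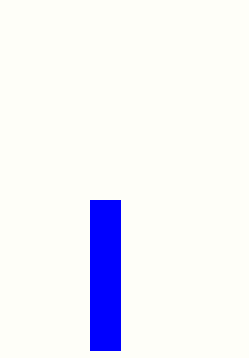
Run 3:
x0 = 90
y0 = 200
x1 = 120
y1 = 350
fill = 'blue'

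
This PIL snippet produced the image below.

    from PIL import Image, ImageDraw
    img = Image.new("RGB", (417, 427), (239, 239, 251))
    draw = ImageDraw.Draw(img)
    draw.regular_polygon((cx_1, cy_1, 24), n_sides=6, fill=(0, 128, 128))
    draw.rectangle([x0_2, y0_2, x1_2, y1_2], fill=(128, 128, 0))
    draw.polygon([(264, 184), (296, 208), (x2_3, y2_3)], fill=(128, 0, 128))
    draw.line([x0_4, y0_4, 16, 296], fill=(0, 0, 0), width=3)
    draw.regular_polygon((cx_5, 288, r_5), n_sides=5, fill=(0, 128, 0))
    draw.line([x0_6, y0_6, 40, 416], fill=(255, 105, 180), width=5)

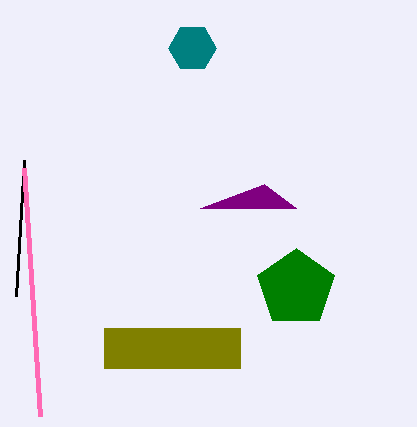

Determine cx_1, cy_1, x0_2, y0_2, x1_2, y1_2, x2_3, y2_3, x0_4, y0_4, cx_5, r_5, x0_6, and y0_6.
cx_1 = 192; cy_1 = 48; x0_2 = 104; y0_2 = 328; x1_2 = 240; y1_2 = 368; x2_3 = 200; y2_3 = 208; x0_4 = 24; y0_4 = 160; cx_5 = 296; r_5 = 40; x0_6 = 24; y0_6 = 168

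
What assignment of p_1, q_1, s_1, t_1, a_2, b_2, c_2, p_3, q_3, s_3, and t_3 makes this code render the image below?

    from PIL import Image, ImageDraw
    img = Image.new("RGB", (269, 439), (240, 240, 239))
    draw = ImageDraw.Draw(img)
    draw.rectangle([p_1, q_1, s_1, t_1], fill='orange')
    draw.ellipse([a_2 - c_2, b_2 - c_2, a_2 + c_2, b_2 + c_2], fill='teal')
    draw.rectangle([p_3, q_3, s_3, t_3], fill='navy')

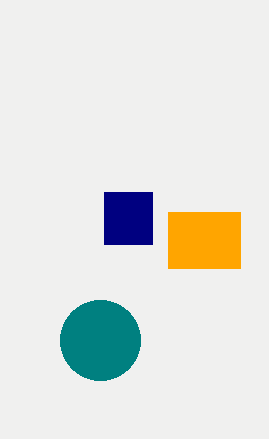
p_1 = 168; q_1 = 212; s_1 = 240; t_1 = 268; a_2 = 100; b_2 = 340; c_2 = 40; p_3 = 104; q_3 = 192; s_3 = 152; t_3 = 244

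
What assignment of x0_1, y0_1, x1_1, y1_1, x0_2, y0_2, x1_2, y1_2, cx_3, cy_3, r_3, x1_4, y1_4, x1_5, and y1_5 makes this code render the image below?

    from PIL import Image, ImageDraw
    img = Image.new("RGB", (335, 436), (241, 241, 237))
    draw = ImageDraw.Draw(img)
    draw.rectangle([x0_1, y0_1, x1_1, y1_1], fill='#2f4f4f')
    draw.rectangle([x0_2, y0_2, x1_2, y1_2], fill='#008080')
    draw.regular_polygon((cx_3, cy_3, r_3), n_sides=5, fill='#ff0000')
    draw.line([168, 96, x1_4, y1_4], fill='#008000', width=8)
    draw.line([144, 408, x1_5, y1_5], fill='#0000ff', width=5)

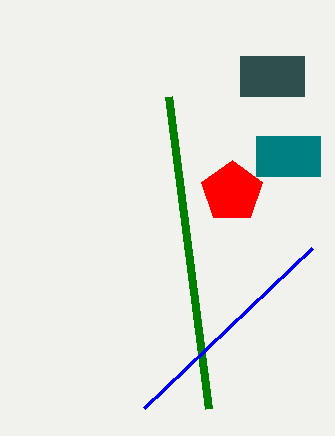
x0_1 = 240; y0_1 = 56; x1_1 = 304; y1_1 = 96; x0_2 = 256; y0_2 = 136; x1_2 = 320; y1_2 = 176; cx_3 = 232; cy_3 = 192; r_3 = 32; x1_4 = 208; y1_4 = 408; x1_5 = 312; y1_5 = 248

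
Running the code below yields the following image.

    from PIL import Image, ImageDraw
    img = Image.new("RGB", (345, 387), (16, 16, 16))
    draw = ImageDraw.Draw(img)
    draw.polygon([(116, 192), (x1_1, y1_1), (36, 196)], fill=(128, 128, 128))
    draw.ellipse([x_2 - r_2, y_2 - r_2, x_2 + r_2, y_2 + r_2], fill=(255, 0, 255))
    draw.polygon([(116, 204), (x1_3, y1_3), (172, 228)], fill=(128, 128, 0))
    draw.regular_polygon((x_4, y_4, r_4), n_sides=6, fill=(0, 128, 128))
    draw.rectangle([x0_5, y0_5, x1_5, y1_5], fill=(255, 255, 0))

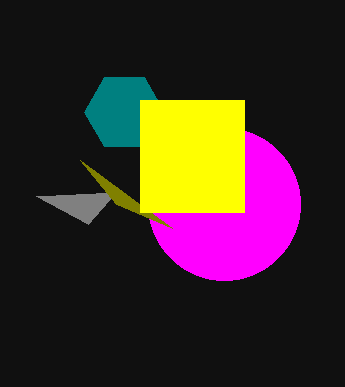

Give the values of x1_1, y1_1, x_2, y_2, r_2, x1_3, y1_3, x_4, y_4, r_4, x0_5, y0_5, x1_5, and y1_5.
x1_1 = 88; y1_1 = 224; x_2 = 224; y_2 = 204; r_2 = 76; x1_3 = 80; y1_3 = 160; x_4 = 124; y_4 = 112; r_4 = 40; x0_5 = 140; y0_5 = 100; x1_5 = 244; y1_5 = 212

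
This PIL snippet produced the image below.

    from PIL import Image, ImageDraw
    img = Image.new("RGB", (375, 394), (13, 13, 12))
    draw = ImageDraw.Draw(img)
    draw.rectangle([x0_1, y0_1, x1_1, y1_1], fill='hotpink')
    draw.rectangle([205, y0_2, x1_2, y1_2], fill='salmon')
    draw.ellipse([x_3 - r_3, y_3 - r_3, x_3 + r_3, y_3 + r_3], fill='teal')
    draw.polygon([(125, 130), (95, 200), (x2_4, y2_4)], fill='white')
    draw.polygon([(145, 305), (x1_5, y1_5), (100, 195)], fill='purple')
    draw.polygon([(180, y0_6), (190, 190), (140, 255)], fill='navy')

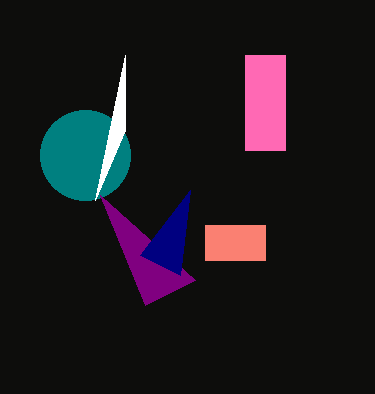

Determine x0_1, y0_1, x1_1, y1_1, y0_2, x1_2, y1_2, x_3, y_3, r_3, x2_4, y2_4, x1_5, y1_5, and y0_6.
x0_1 = 245; y0_1 = 55; x1_1 = 285; y1_1 = 150; y0_2 = 225; x1_2 = 265; y1_2 = 260; x_3 = 85; y_3 = 155; r_3 = 45; x2_4 = 125; y2_4 = 55; x1_5 = 195; y1_5 = 280; y0_6 = 275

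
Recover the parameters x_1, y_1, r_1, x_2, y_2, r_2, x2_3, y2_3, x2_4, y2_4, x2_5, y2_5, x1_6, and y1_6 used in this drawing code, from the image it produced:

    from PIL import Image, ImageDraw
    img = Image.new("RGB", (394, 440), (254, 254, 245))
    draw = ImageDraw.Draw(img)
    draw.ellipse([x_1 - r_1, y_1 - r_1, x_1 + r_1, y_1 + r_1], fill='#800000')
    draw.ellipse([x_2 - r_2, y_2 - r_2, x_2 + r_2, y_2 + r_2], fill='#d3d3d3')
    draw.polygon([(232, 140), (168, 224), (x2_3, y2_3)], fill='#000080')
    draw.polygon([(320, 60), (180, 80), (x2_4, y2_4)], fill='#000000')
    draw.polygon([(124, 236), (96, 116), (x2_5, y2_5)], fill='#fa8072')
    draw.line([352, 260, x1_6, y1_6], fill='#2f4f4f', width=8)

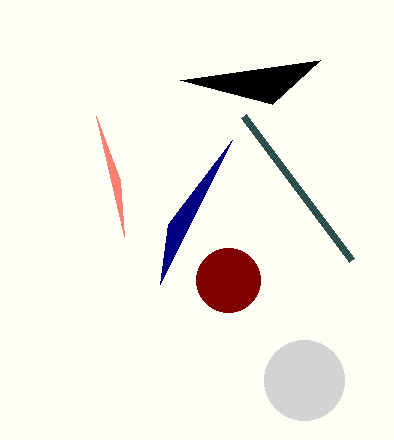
x_1 = 228; y_1 = 280; r_1 = 32; x_2 = 304; y_2 = 380; r_2 = 40; x2_3 = 160; y2_3 = 284; x2_4 = 272; y2_4 = 104; x2_5 = 120; y2_5 = 180; x1_6 = 244; y1_6 = 116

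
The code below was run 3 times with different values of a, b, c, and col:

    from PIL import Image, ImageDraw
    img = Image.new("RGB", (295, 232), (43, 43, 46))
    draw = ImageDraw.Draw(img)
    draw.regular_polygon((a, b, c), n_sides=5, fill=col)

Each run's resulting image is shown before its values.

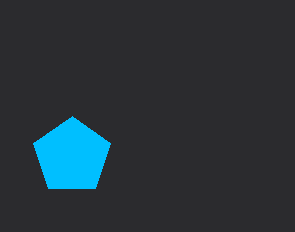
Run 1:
a = 72, b = 156, c = 40, col = 'deepskyblue'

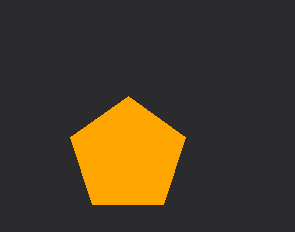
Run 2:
a = 128
b = 156
c = 60
col = 'orange'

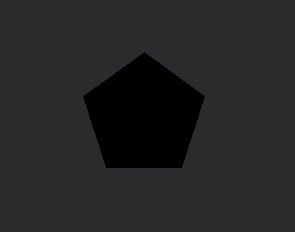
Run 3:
a = 144
b = 116
c = 64
col = 'black'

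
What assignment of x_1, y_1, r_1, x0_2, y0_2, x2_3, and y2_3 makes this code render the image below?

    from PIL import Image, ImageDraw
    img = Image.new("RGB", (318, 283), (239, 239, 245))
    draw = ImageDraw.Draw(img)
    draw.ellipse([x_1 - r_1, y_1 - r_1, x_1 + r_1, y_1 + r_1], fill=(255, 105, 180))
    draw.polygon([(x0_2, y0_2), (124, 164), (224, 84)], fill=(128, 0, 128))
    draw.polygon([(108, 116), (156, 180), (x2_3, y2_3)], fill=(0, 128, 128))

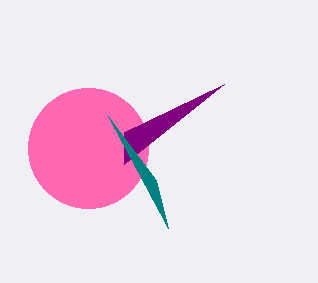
x_1 = 88; y_1 = 148; r_1 = 60; x0_2 = 124; y0_2 = 132; x2_3 = 168; y2_3 = 228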